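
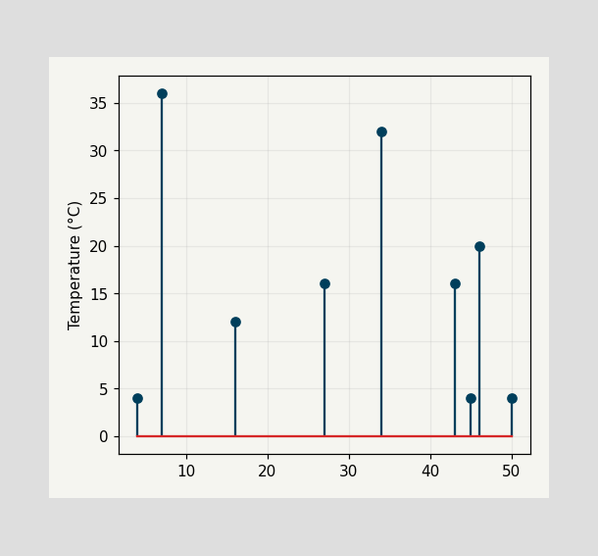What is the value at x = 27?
The stem at x=27 reaches 16°C.

16°C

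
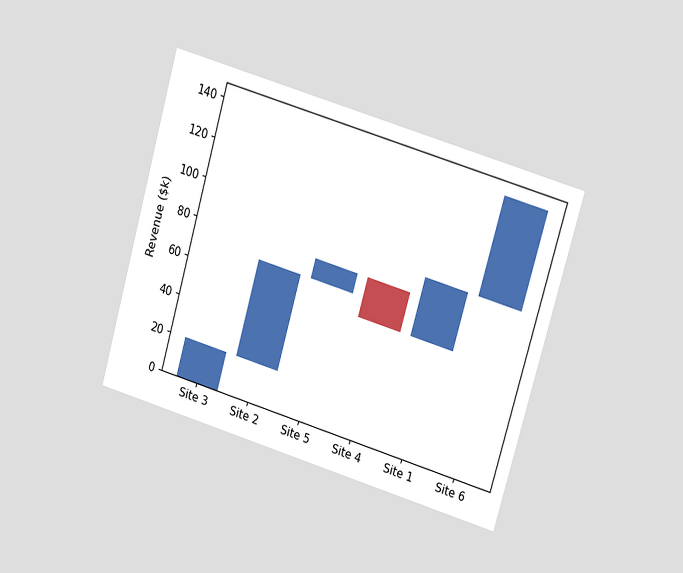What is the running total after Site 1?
The chart is tilted about 16° clockwise and viewed at a slight angle. After Site 1 the running total reaches $90k.

$90k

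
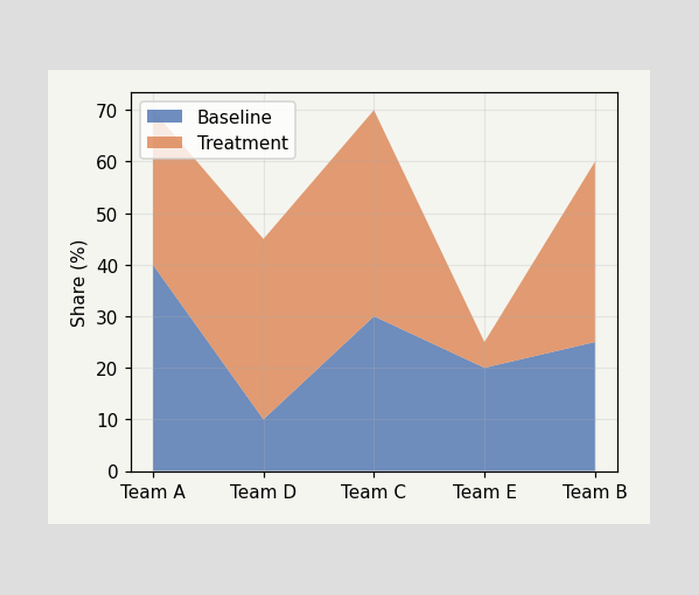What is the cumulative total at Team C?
70%

The stacked total at Team C reaches 70%.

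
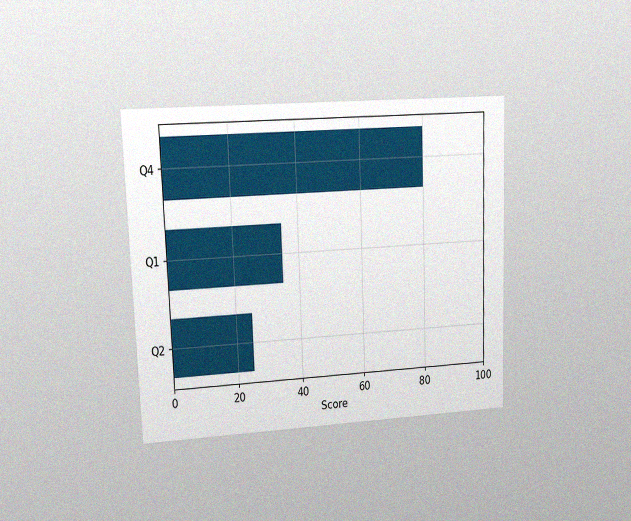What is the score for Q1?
The chart is tilted about 2° counter-clockwise and viewed at a slight angle, with some photo noise. Reading along the chart's x-axis, the Q1 bar reaches 35.

35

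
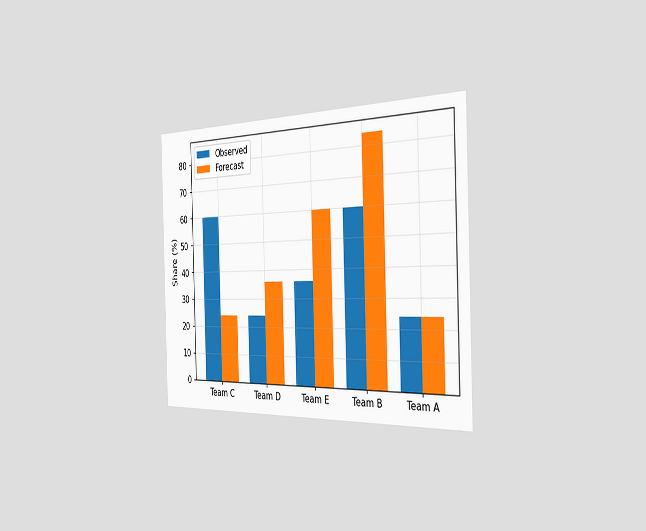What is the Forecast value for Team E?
60%

The chart is viewed slightly from the right. The Forecast bar at Team E reaches 60% on the y-axis.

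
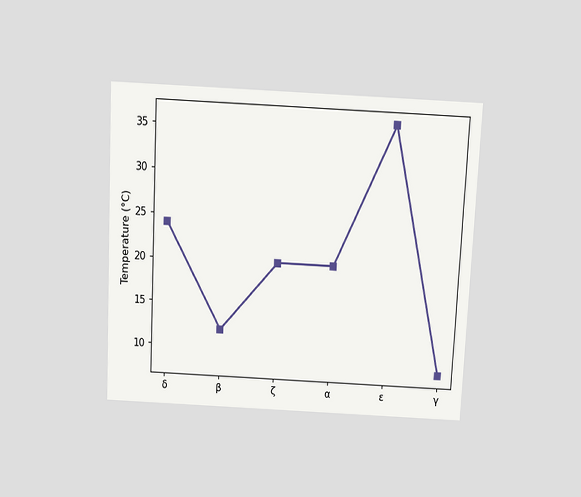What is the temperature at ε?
36°C

The chart is tilted about 3° clockwise and viewed slightly from above. At ε, the line is at 36°C.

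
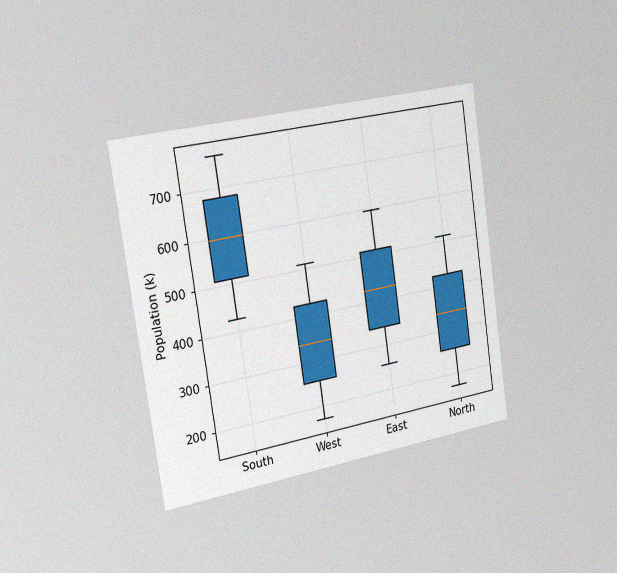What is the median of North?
340k

The chart is tilted about 8° counter-clockwise and viewed slightly from the left, with some photo noise. The median line in the North box sits at 340k.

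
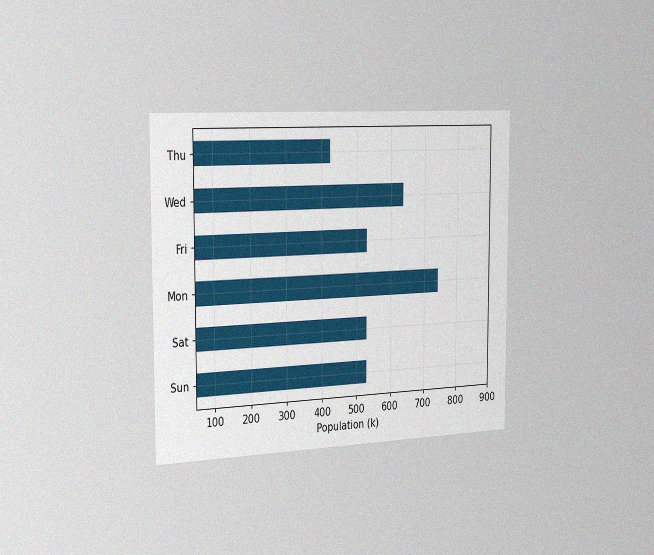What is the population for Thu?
The chart is viewed slightly from the left, with some photo noise. Reading along the chart's x-axis, the Thu bar reaches 424k.

424k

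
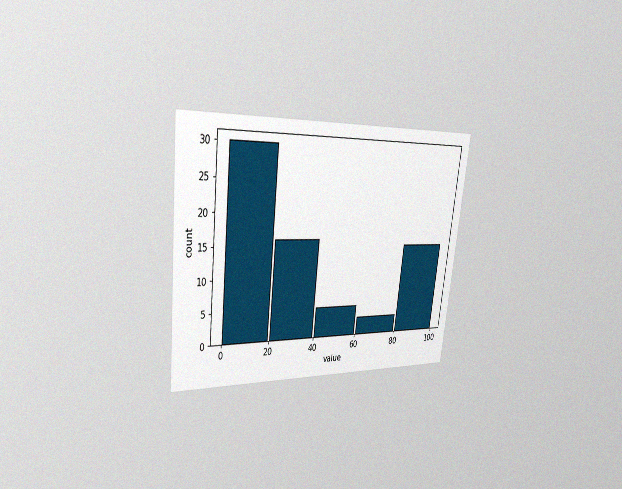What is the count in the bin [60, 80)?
The chart is tilted about 7° clockwise and viewed slightly from the left, with some photo noise. The [60, 80) bin has height 3.

3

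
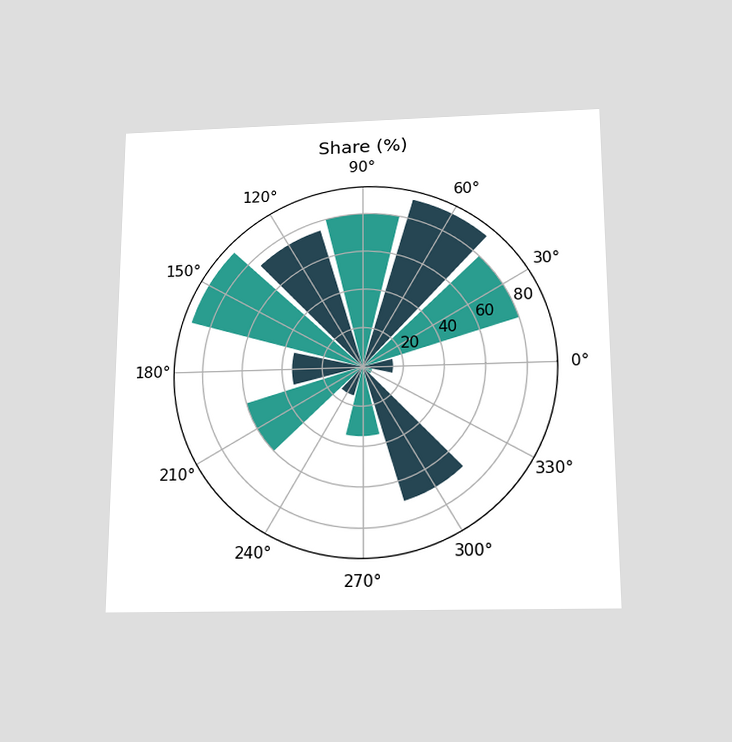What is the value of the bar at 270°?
35%

The chart is viewed slightly from below. The bar at 270° reaches 35% on the radial axis.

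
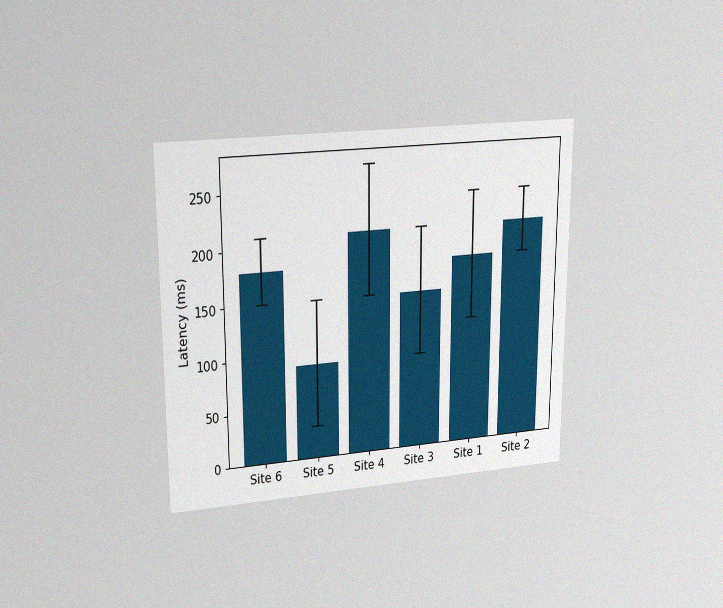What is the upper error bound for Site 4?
The chart is viewed at a slight angle, with some photo noise. The Site 4 bar's upper whisker reaches 270ms.

270ms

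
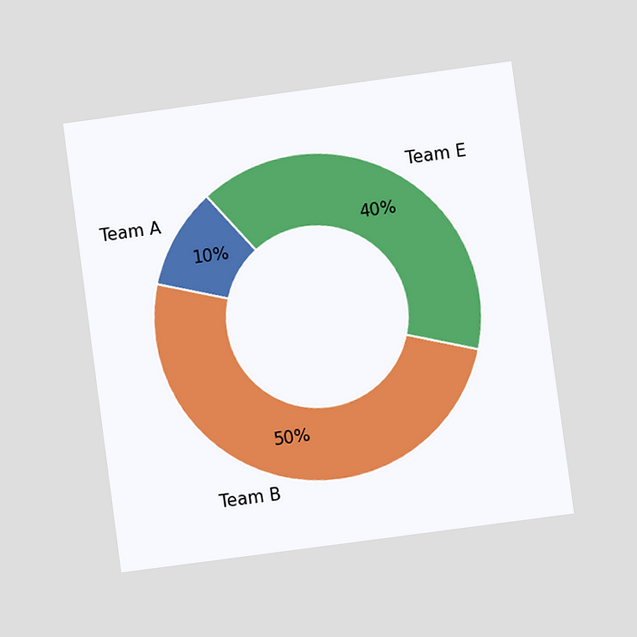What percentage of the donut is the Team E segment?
The chart is tilted about 8° counter-clockwise and viewed at a slight angle. The Team E segment takes up 40% of the ring.

40%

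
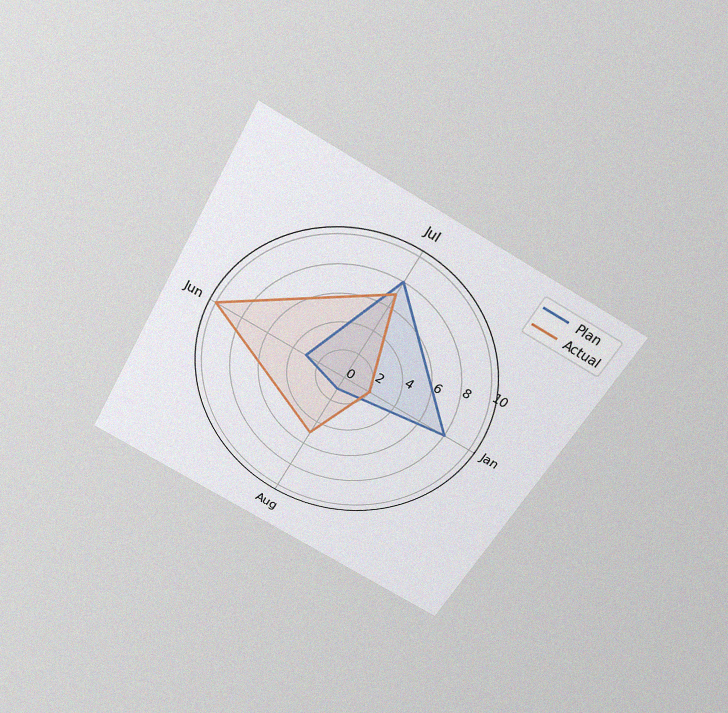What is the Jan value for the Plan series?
8

The chart is tilted about 29° clockwise and viewed slightly from above, with some photo noise. On the Jan axis, Plan reaches 8.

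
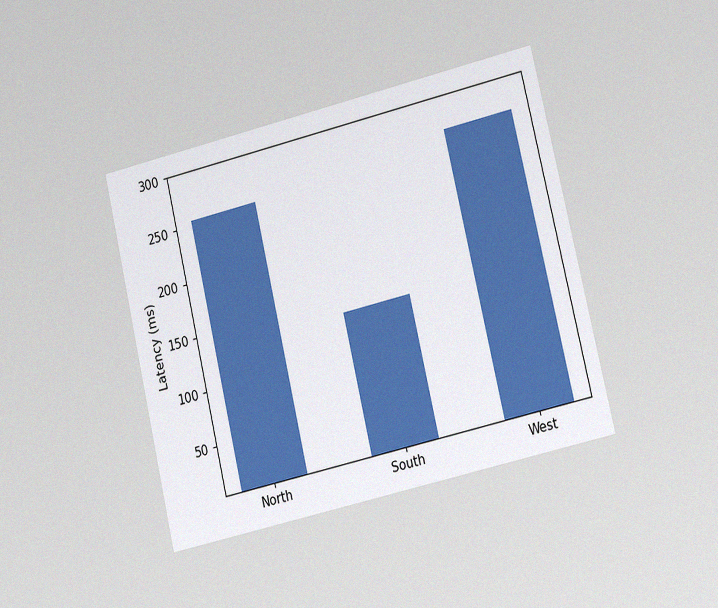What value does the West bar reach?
270ms

The chart is tilted about 13° counter-clockwise and viewed at a slight angle, with some photo noise. Reading along the chart's y-axis, the West bar reaches 270ms.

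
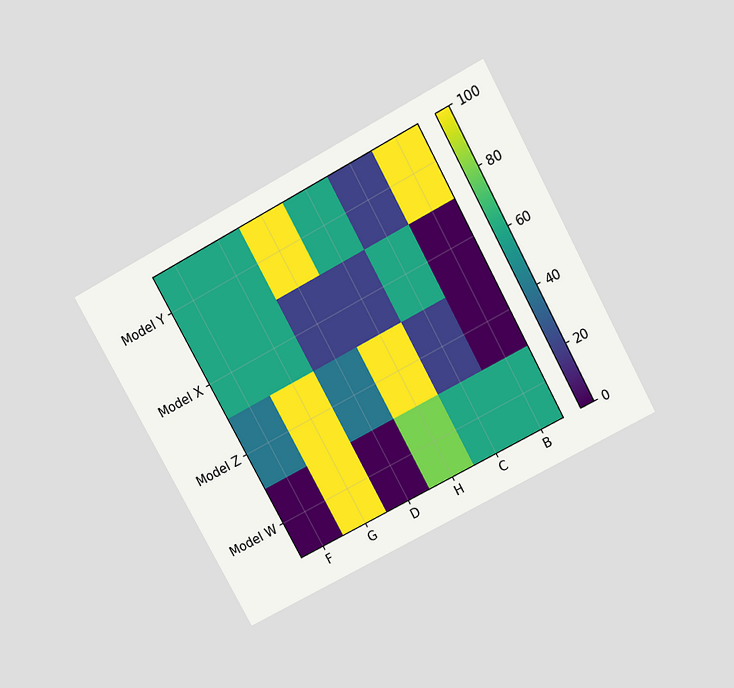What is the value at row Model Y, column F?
60

The chart is tilted about 29° counter-clockwise and viewed slightly from above. Matching cell (Model Y, F) against the colorbar gives 60.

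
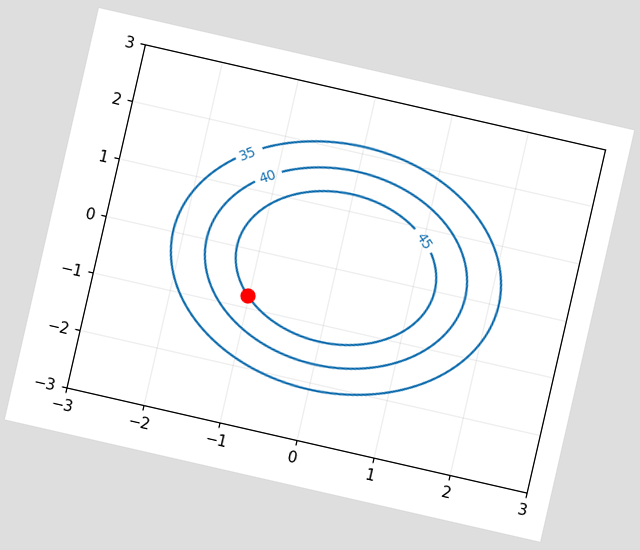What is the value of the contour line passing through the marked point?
The chart is tilted about 13° clockwise. The marked point sits on the contour labelled 45.

45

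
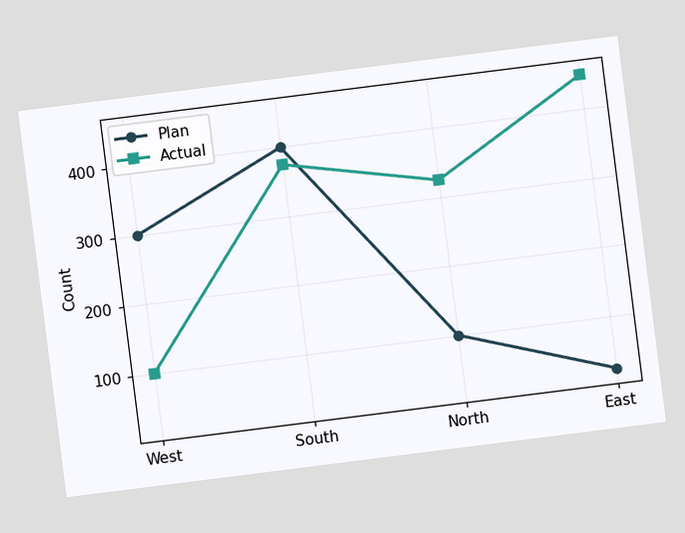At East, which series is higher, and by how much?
Actual, by 425

The chart is tilted about 7° counter-clockwise. At East, Actual sits above the other line by 425.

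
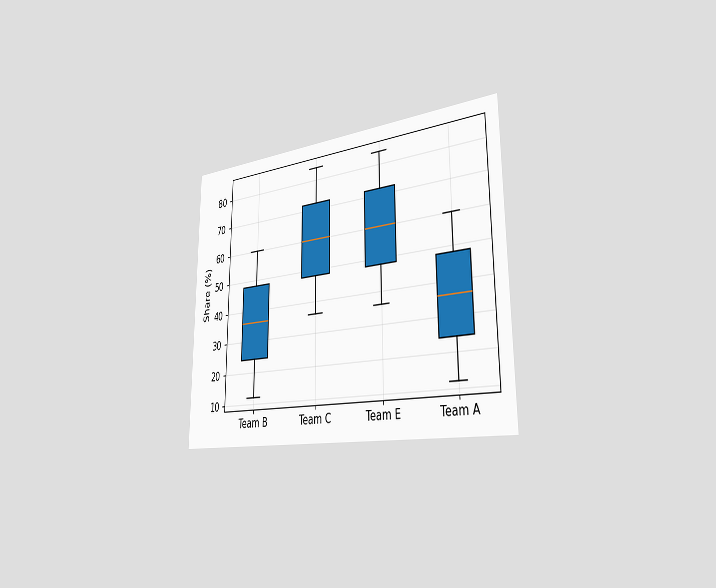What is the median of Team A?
The chart is viewed slightly from the right. The median line in the Team A box sits at 36%.

36%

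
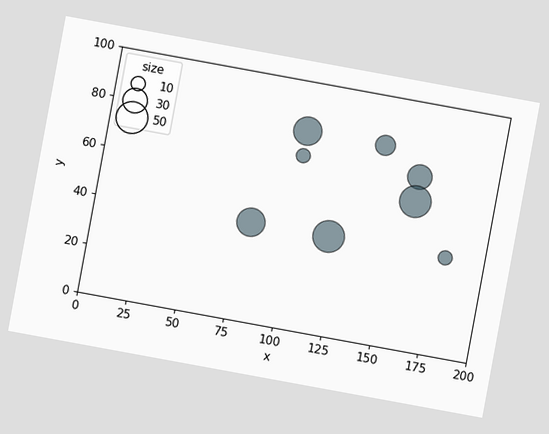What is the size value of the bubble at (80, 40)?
40

The chart is tilted about 10° clockwise. Matching the bubble at (80, 40) against the size legend gives 40.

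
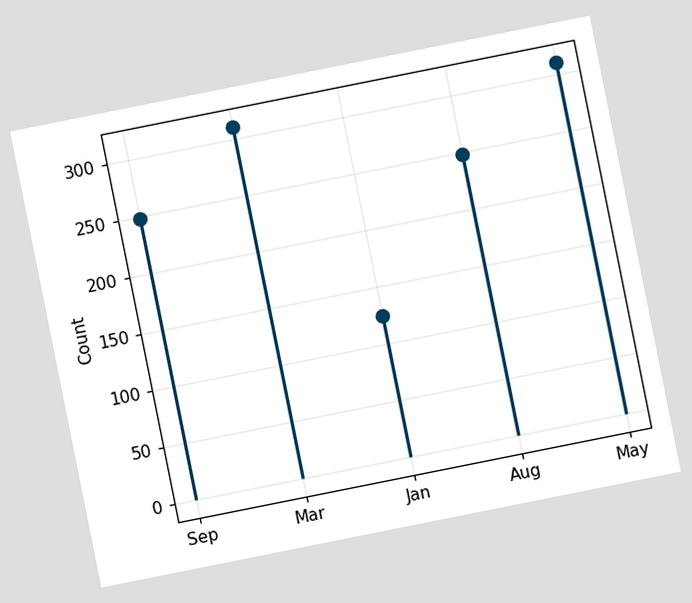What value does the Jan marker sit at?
The chart is tilted about 11° counter-clockwise. The Jan marker sits at 124.

124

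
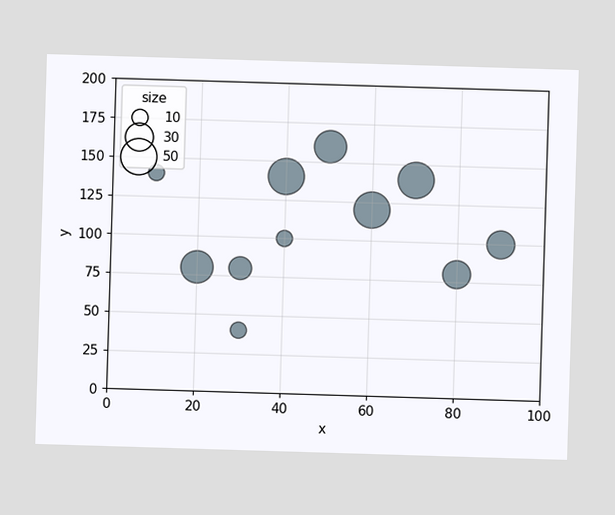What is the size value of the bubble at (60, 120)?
Matching the bubble at (60, 120) against the size legend gives 50.

50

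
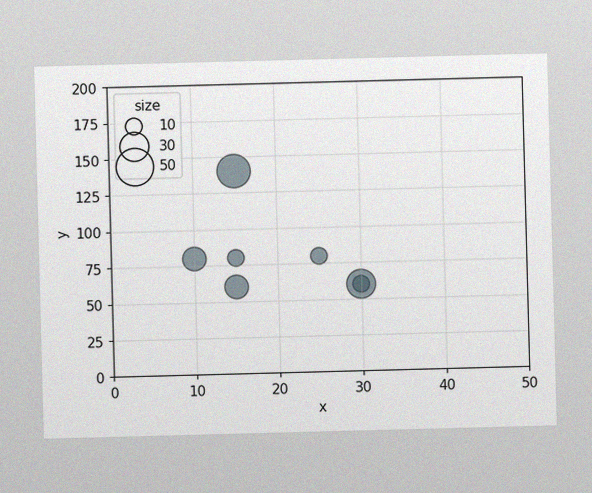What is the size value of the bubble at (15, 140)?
40

The image has some photo noise and uneven lighting. Matching the bubble at (15, 140) against the size legend gives 40.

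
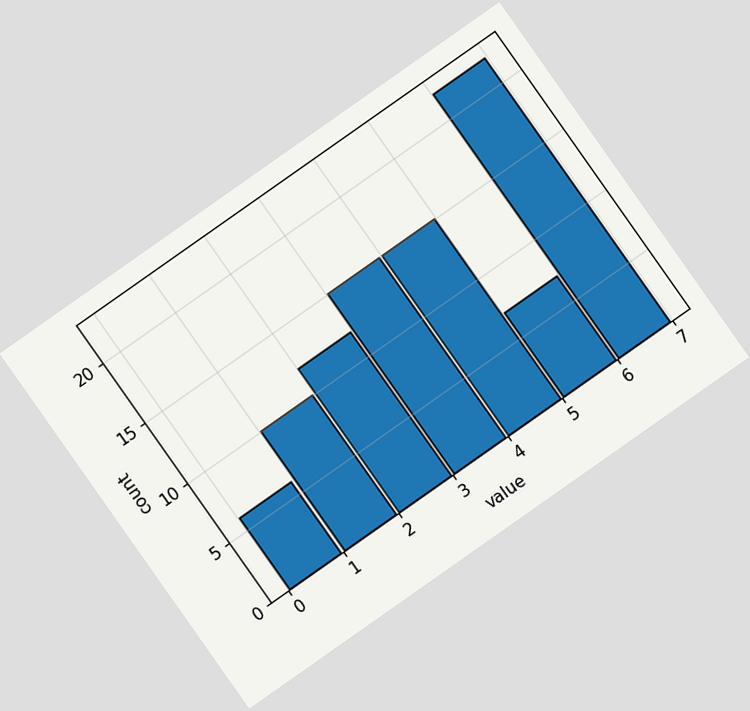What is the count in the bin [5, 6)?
The chart is tilted about 35° counter-clockwise. The [5, 6) bin has height 7.

7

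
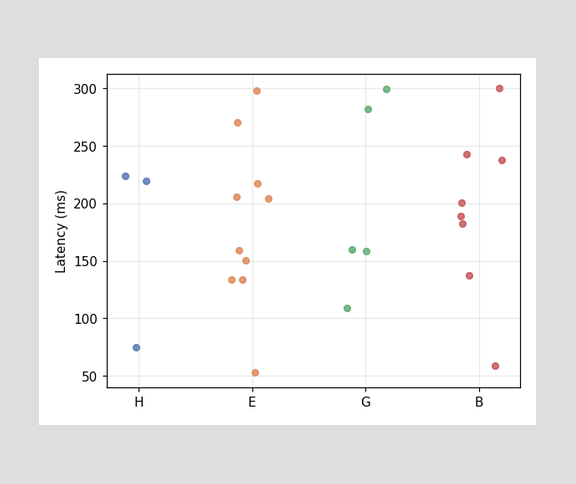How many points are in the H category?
Counting the markers in the H column gives 3.

3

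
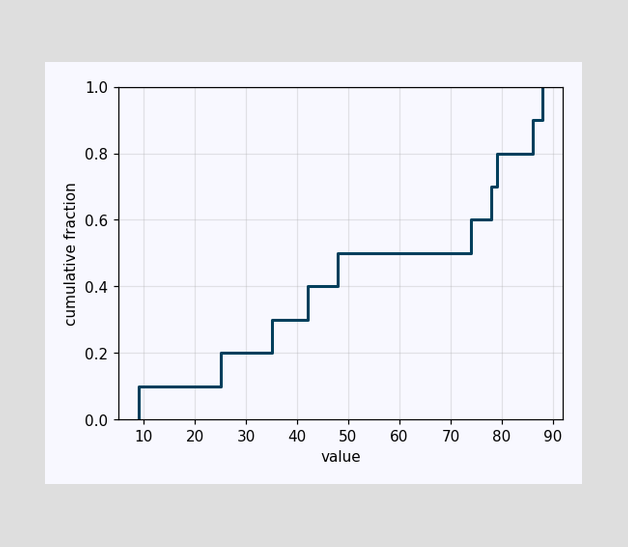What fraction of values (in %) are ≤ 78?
70%

At x=78 the ECDF step is at 70%.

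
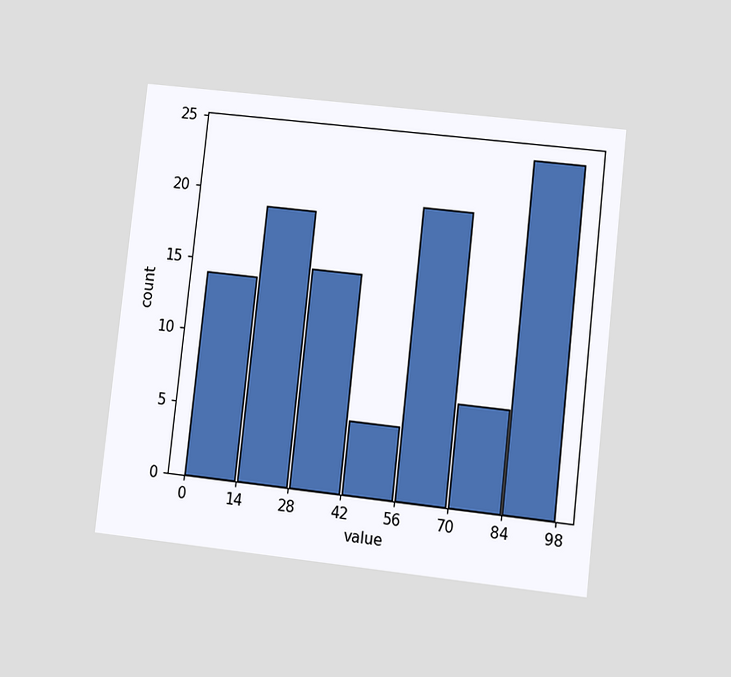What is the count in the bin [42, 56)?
The chart is tilted about 6° clockwise and viewed at a slight angle. The [42, 56) bin has height 5.

5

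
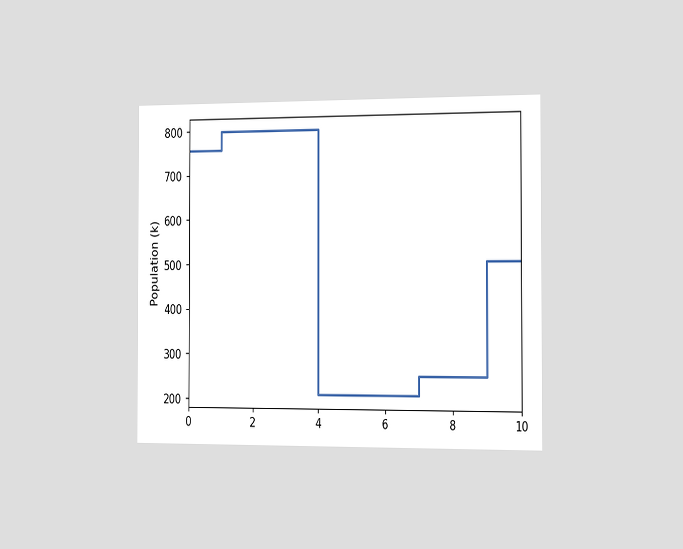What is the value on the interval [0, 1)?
756k

The chart is viewed slightly from the right. On [0, 1) the step sits at 756k.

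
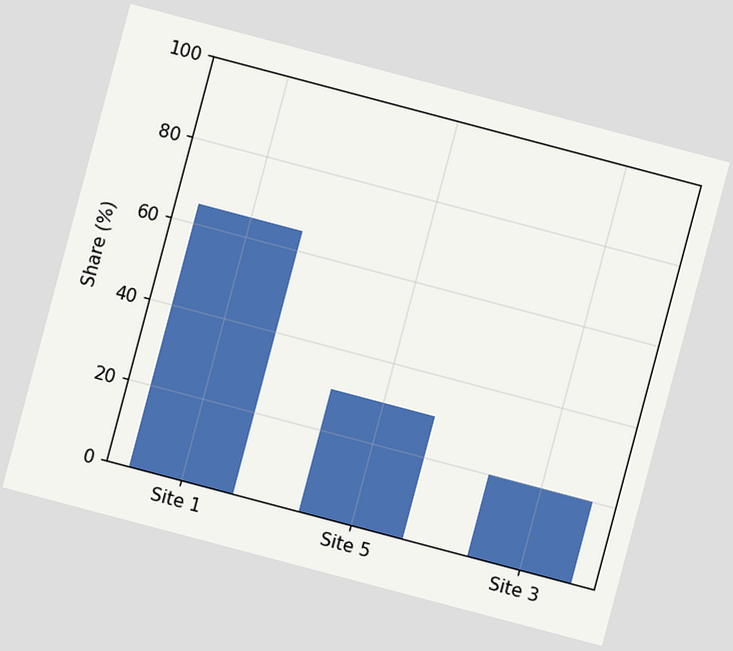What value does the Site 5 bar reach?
The chart is tilted about 15° clockwise. Reading along the chart's y-axis, the Site 5 bar reaches 30%.

30%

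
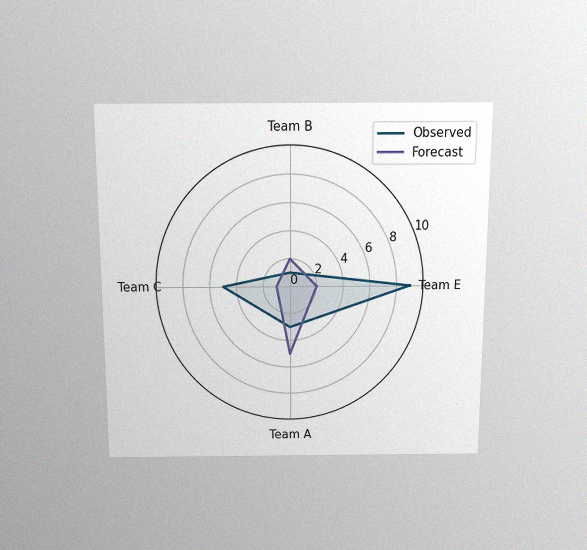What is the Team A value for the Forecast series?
5

The chart is viewed slightly from above, with some photo noise. On the Team A axis, Forecast reaches 5.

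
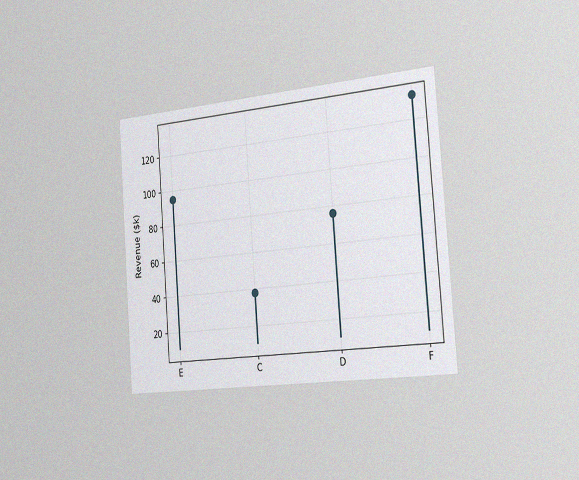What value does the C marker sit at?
$38k

The chart is tilted about 4° counter-clockwise and viewed slightly from the right, with some photo noise. The C marker sits at $38k.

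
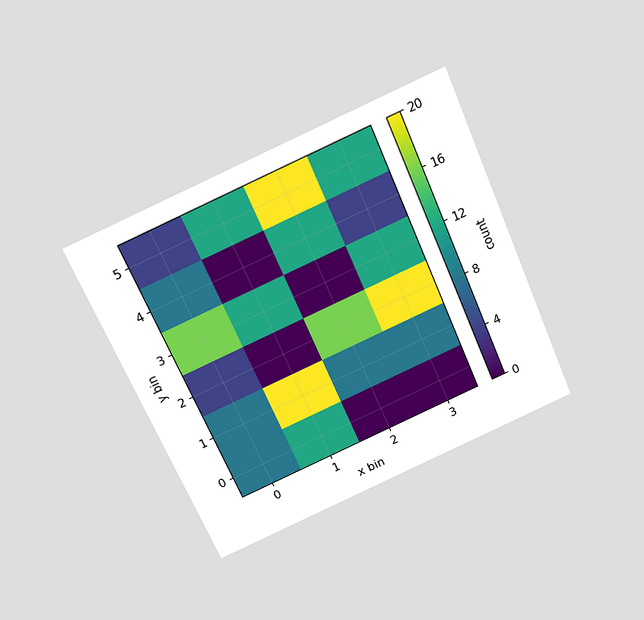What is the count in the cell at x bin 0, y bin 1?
The chart is tilted about 23° counter-clockwise and viewed slightly from above. Matching the cell (0, 1) against the colorbar gives 8.

8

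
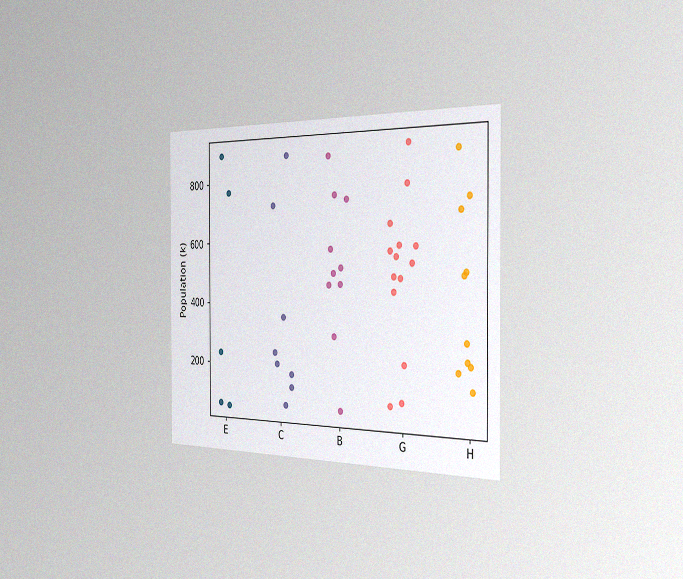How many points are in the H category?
10

The chart is viewed slightly from the right, with some photo noise. Counting the markers in the H column gives 10.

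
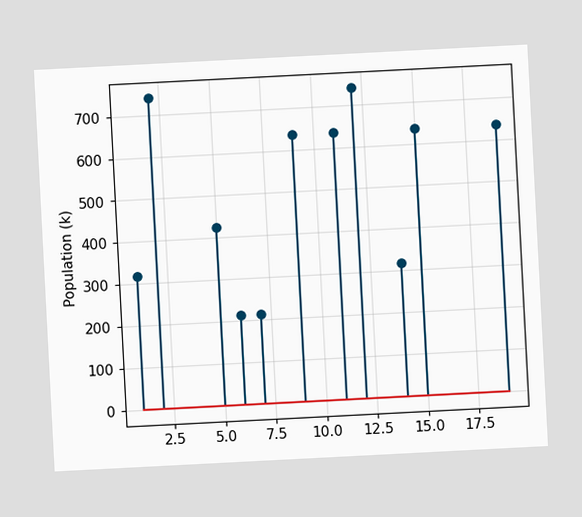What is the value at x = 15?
The chart is tilted about 3° counter-clockwise. The stem at x=15 reaches 636k.

636k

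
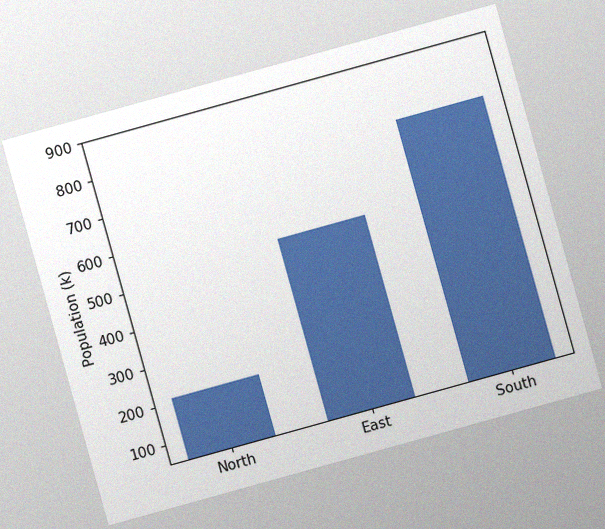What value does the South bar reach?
742k

The chart is tilted about 16° counter-clockwise, with some photo noise. Reading along the chart's y-axis, the South bar reaches 742k.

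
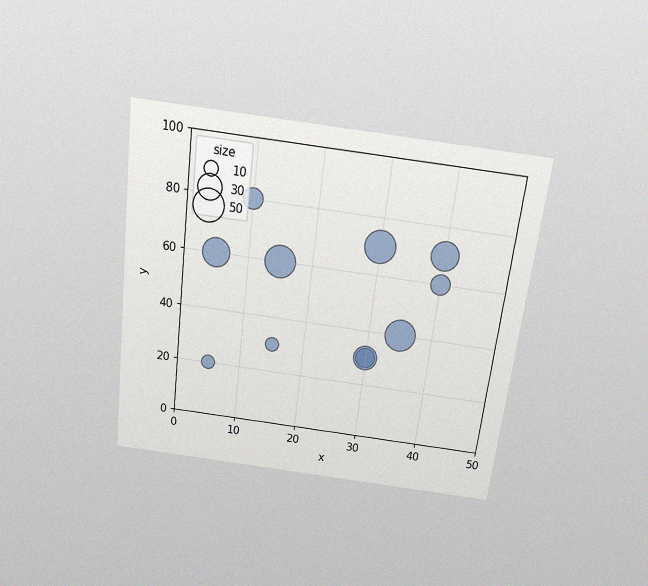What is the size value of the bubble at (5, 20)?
The chart is tilted about 7° clockwise and viewed slightly from above, with some photo noise. Matching the bubble at (5, 20) against the size legend gives 10.

10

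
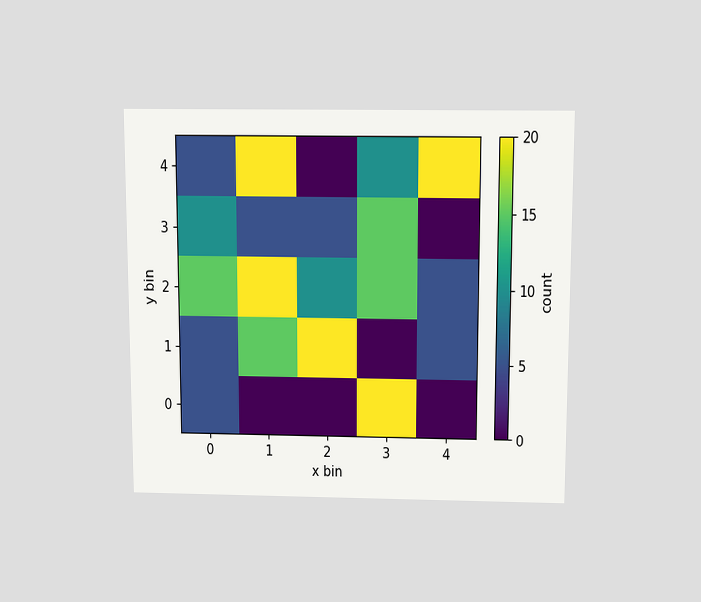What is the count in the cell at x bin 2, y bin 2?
The chart is viewed slightly from above. Matching the cell (2, 2) against the colorbar gives 10.

10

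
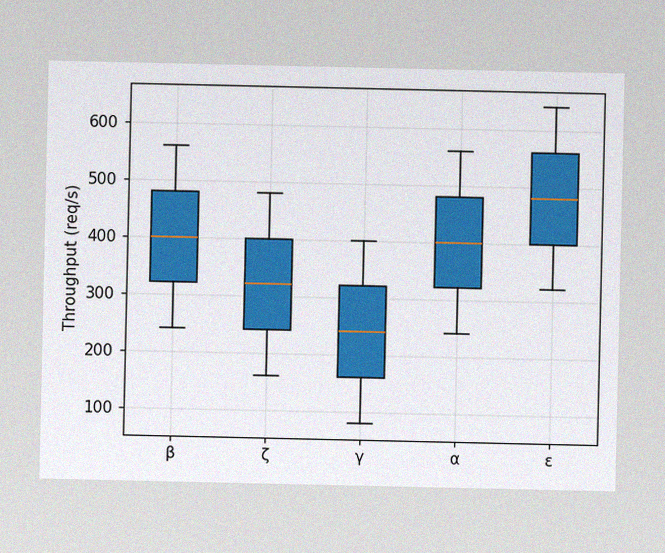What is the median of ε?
480req/s

The image has some photo noise and uneven lighting. The median line in the ε box sits at 480req/s.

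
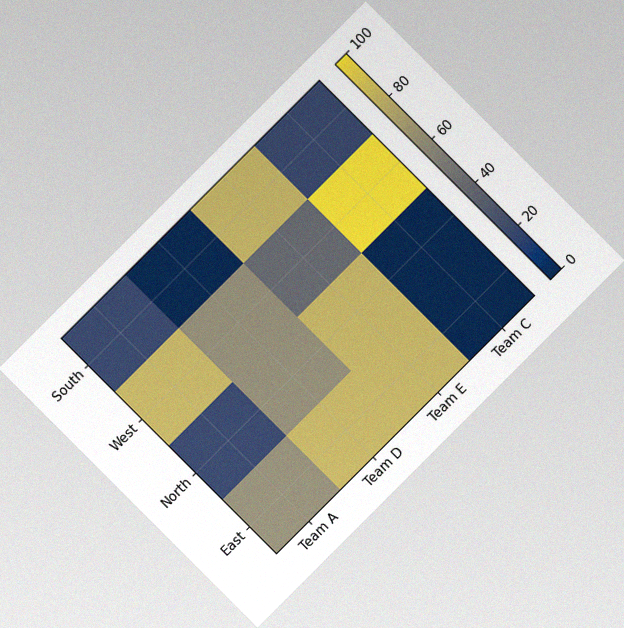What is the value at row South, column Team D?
The chart is tilted about 45° counter-clockwise, with some photo noise. Matching cell (South, Team D) against the colorbar gives 0.

0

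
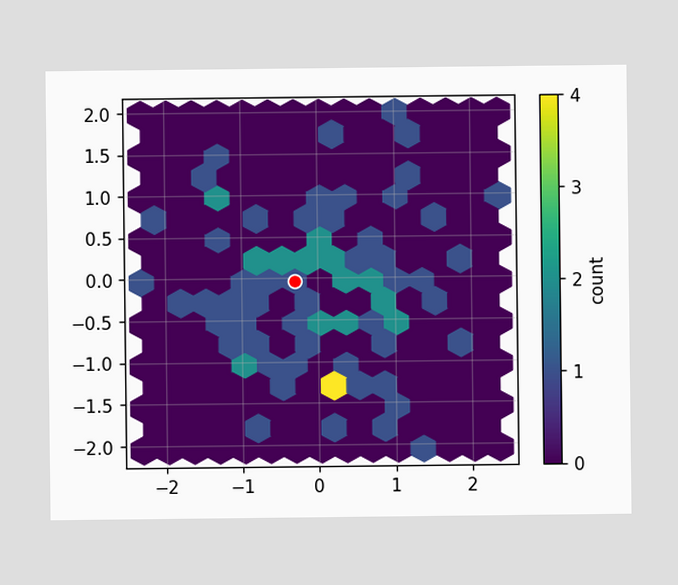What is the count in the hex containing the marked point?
1

The marked hex reads 1 on the colorbar.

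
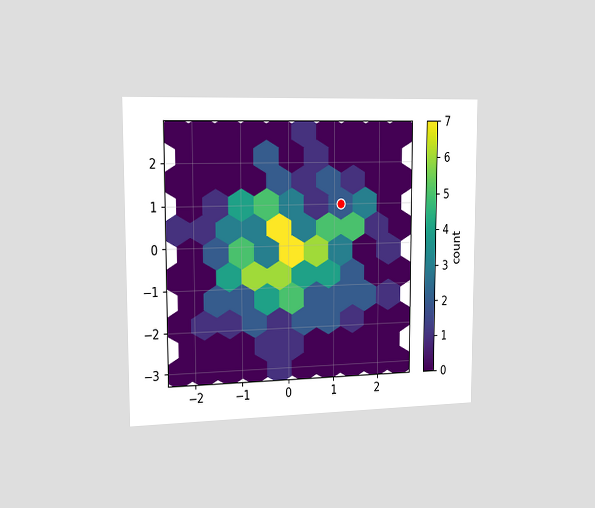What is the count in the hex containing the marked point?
The chart is viewed slightly from the left. The marked hex reads 2 on the colorbar.

2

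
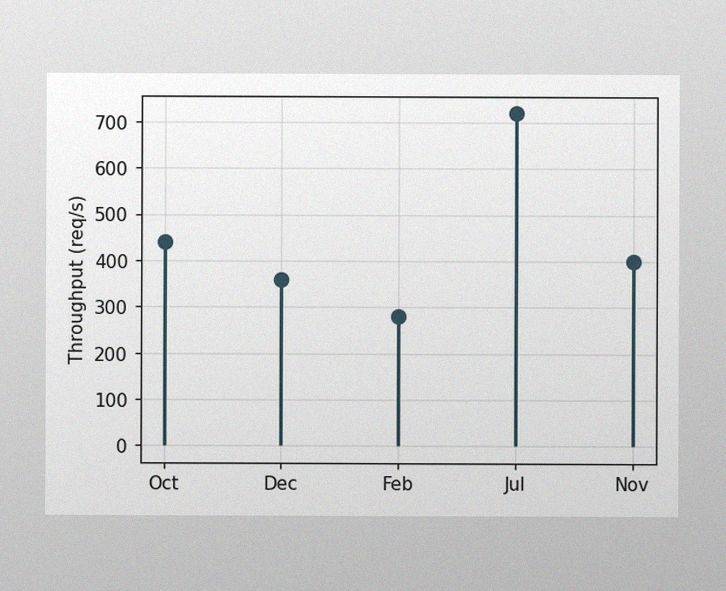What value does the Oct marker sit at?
The image has some photo noise and uneven lighting. The Oct marker sits at 440req/s.

440req/s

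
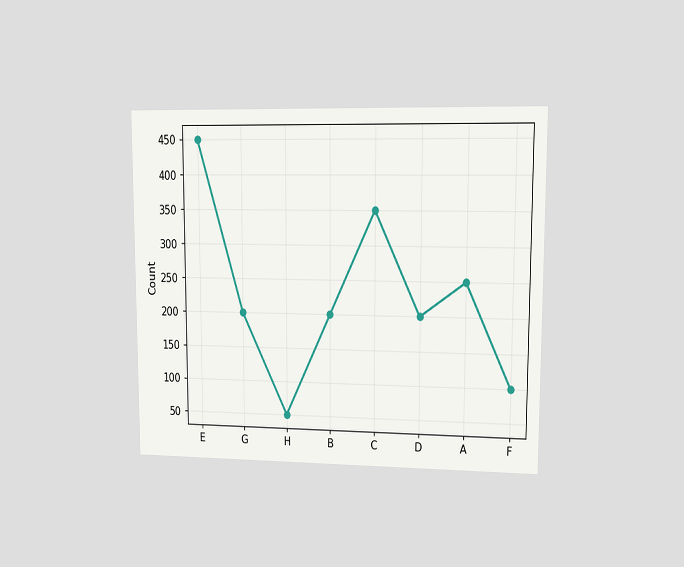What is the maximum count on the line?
The chart is viewed at a slight angle. The highest point is at E, and reading across to the y-axis gives 450.

450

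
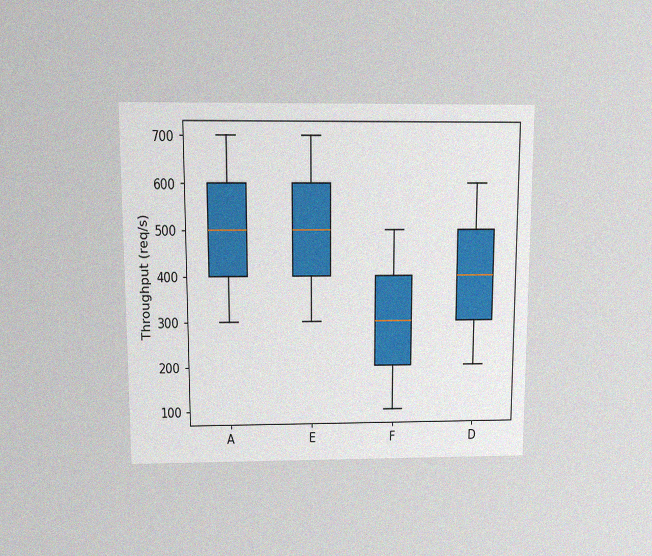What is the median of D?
400req/s

The chart is viewed slightly from above, with some photo noise. The median line in the D box sits at 400req/s.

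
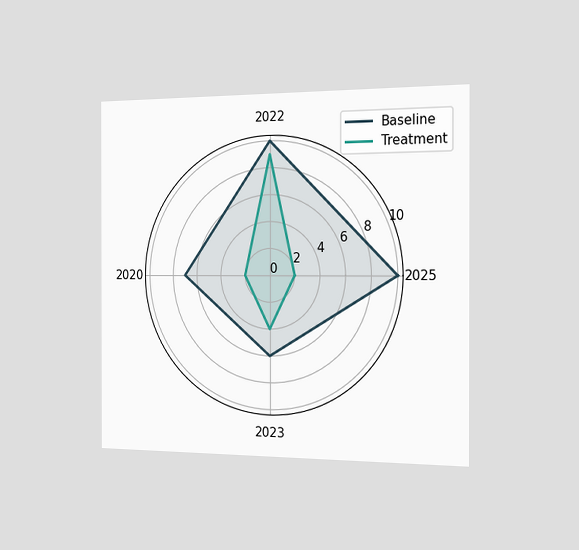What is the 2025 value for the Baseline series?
The chart is viewed slightly from the right. On the 2025 axis, Baseline reaches 10.

10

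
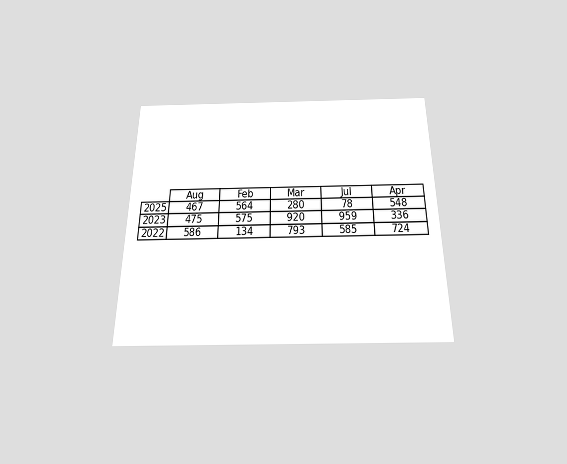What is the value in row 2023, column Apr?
The chart is viewed slightly from below. The (2023, Apr) cell reads 336.

336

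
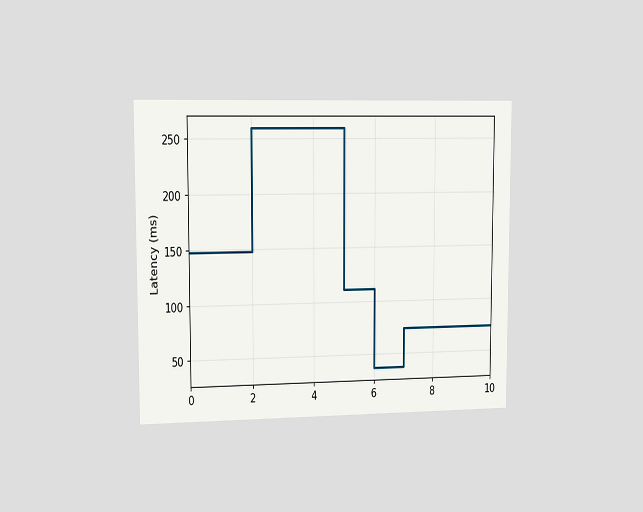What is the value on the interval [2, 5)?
259ms

The chart is viewed slightly from the left. On [2, 5) the step sits at 259ms.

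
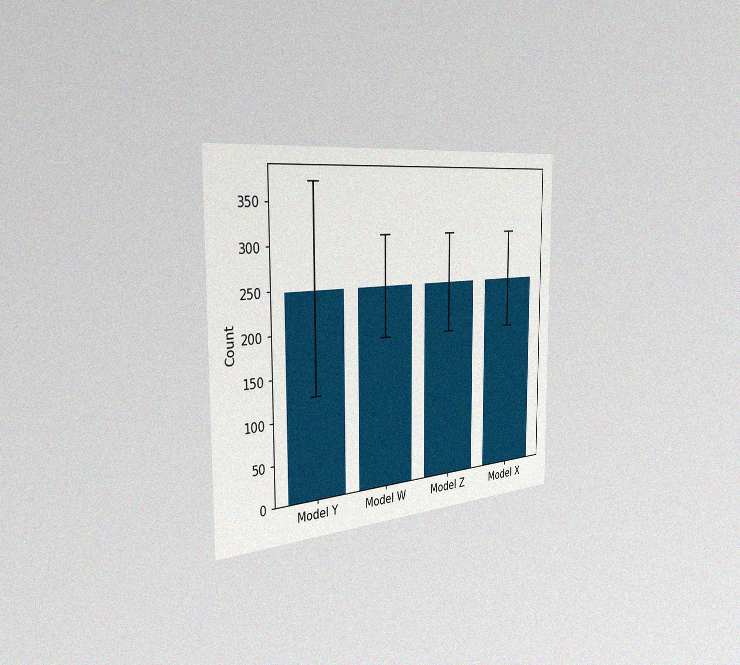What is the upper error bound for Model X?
The chart is viewed slightly from the left, with some photo noise. The Model X bar's upper whisker reaches 310.

310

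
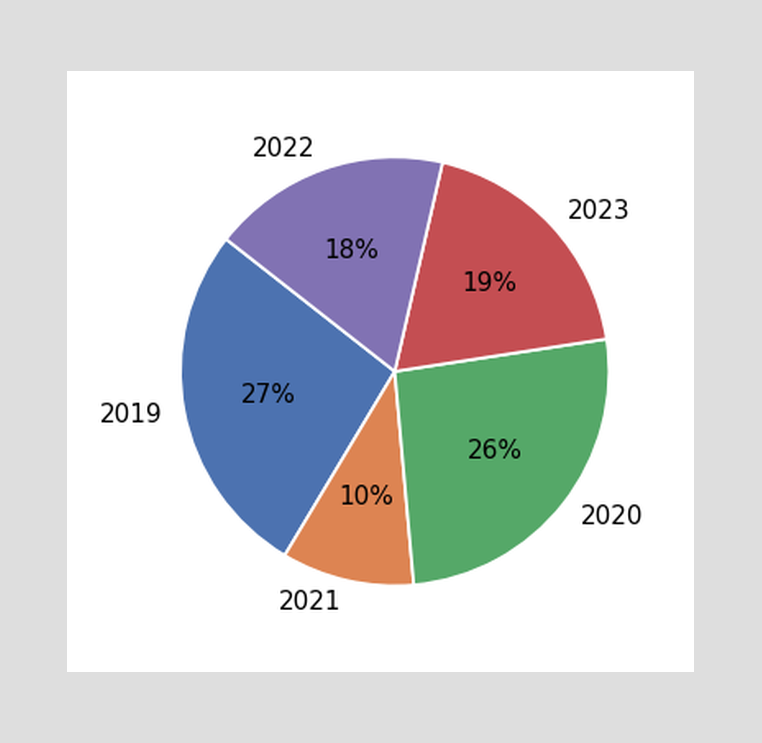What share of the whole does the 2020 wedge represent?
The 2020 slice takes up 26% of the pie.

26%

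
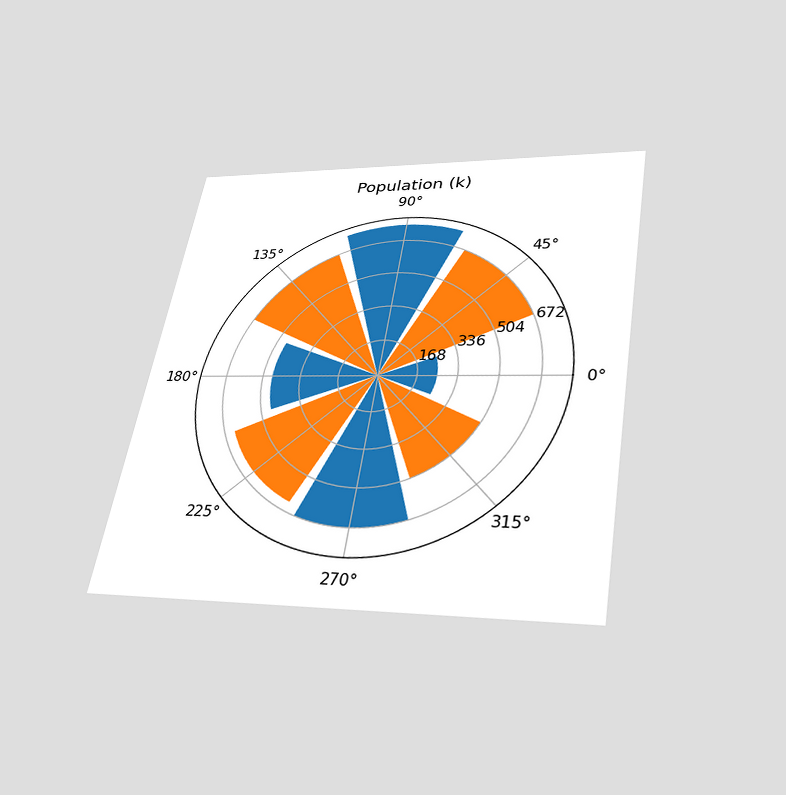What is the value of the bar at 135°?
672k

The chart is tilted about 10° clockwise and viewed slightly from below. The bar at 135° reaches 672k on the radial axis.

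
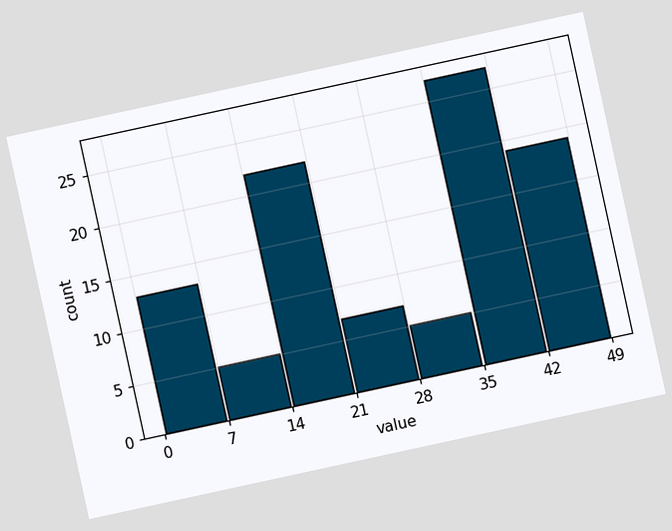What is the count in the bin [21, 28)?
7

The chart is tilted about 12° counter-clockwise. The [21, 28) bin has height 7.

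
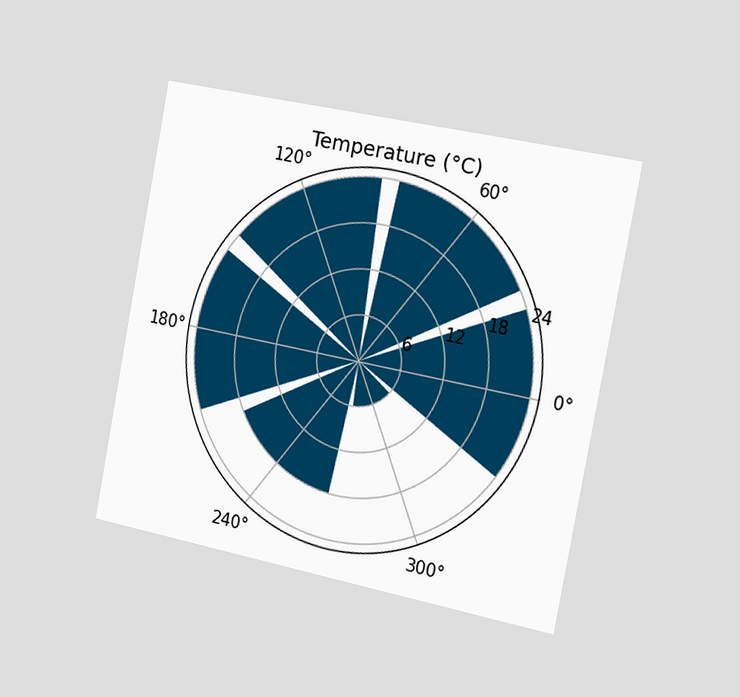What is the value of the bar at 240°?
The chart is tilted about 11° clockwise and viewed slightly from the right. The bar at 240° reaches 18°C on the radial axis.

18°C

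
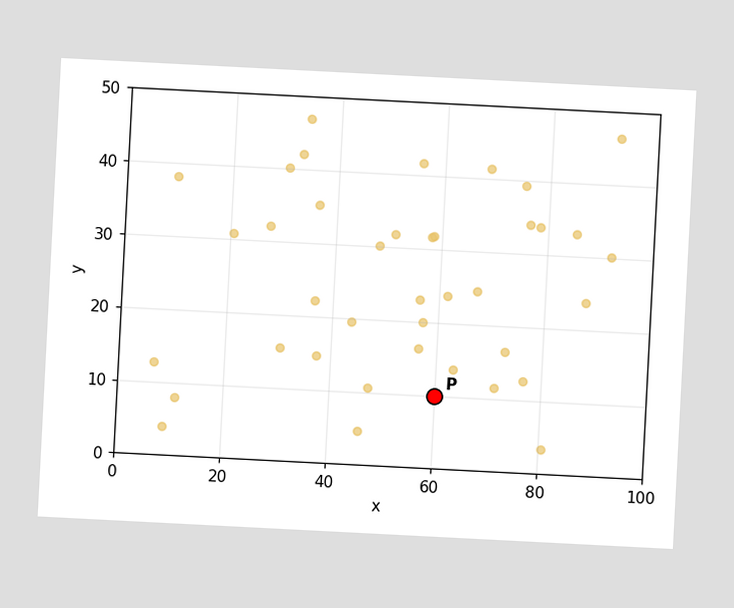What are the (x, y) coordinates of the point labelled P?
(60, 10)

The chart is tilted about 3° clockwise. Following the gridlines from P to each axis, P sits at (60, 10).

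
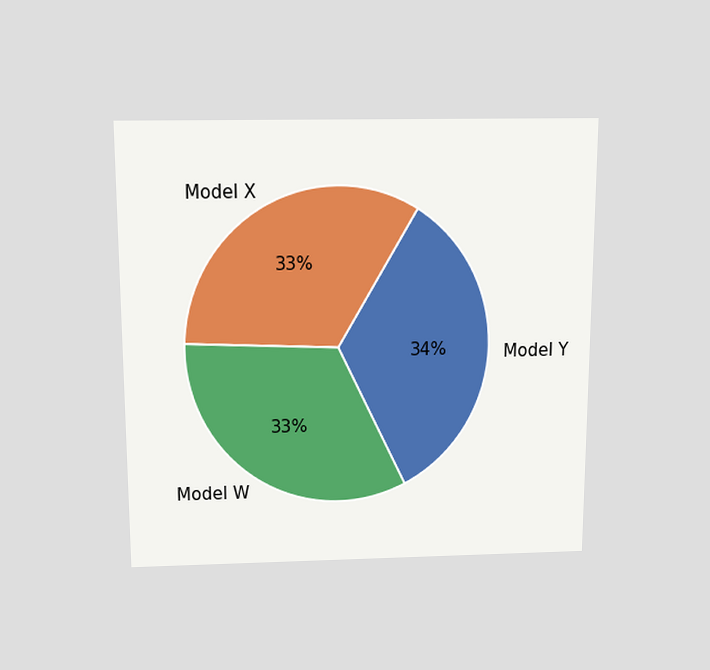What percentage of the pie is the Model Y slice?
The chart is viewed slightly from above. The Model Y slice takes up 34% of the pie.

34%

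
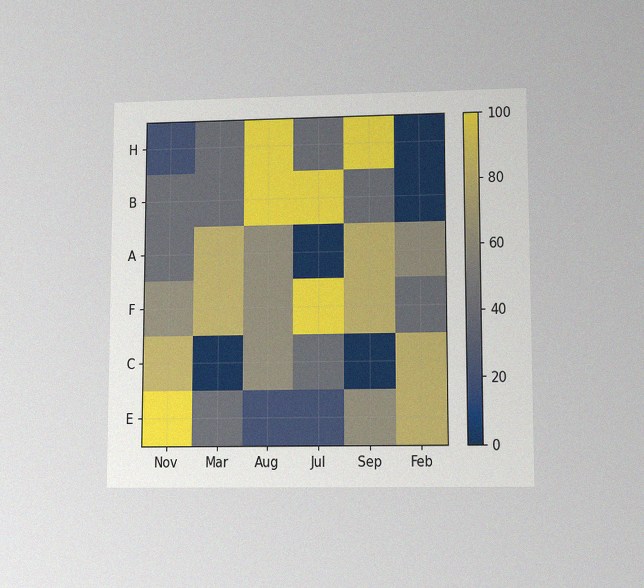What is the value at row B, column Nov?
The chart is viewed at a slight angle, with some photo noise. Matching cell (B, Nov) against the colorbar gives 40.

40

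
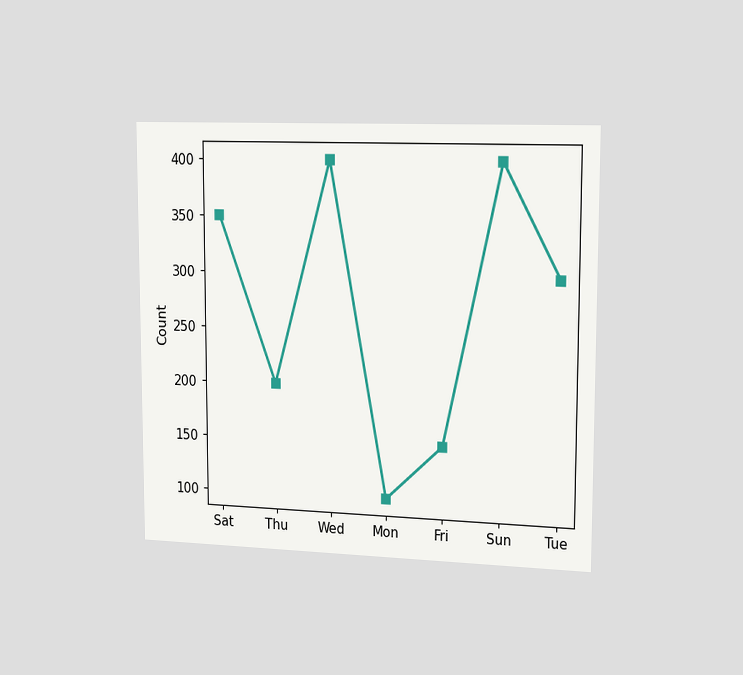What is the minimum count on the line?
100

The chart is viewed slightly from the right. The lowest point is at Mon, and reading across to the y-axis gives 100.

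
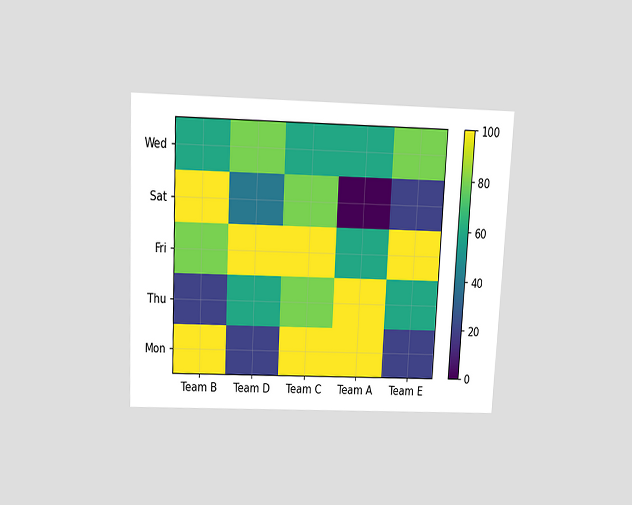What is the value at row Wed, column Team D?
80

The chart is tilted about 3° clockwise and viewed slightly from above. Matching cell (Wed, Team D) against the colorbar gives 80.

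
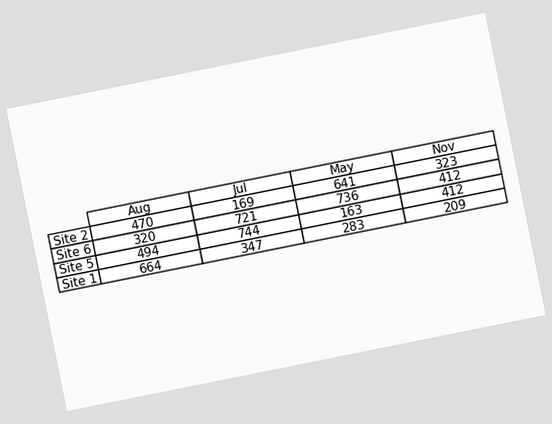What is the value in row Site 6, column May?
736

The chart is tilted about 11° counter-clockwise. The (Site 6, May) cell reads 736.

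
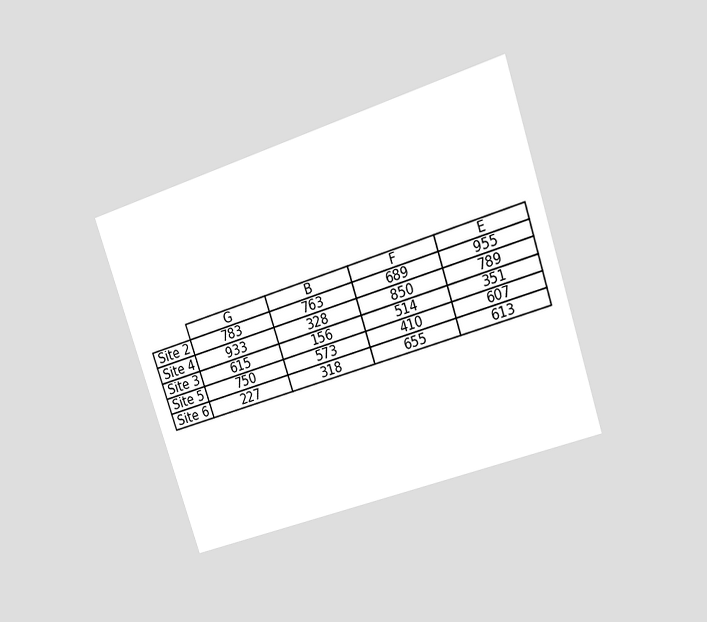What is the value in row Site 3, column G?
The chart is tilted about 18° counter-clockwise and viewed at a slight angle. The (Site 3, G) cell reads 615.

615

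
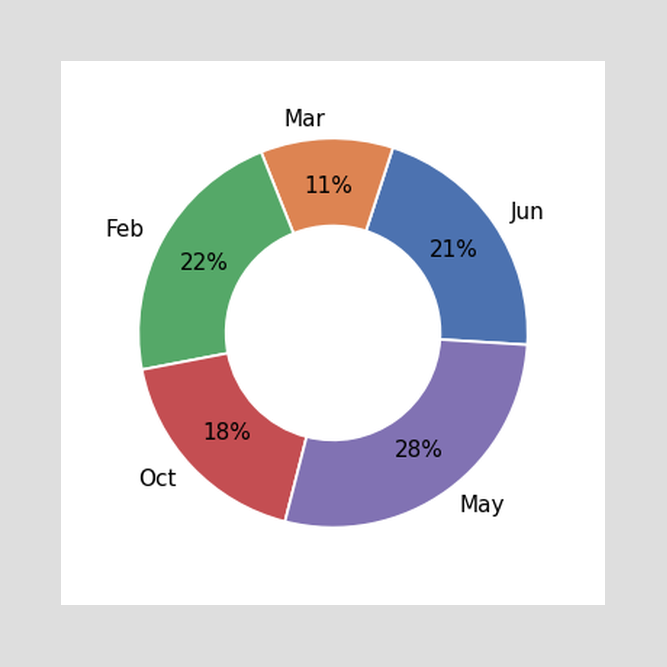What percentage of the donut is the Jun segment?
The Jun segment takes up 21% of the ring.

21%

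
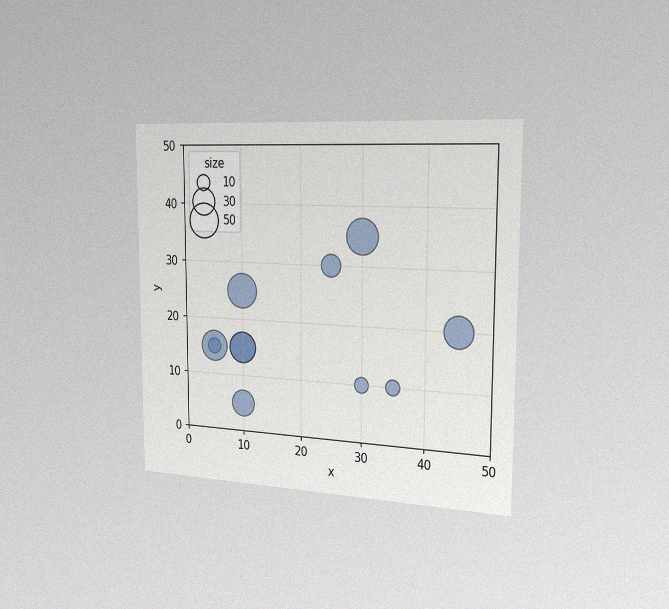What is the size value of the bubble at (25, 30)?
20

The chart is viewed slightly from the right, with some photo noise. Matching the bubble at (25, 30) against the size legend gives 20.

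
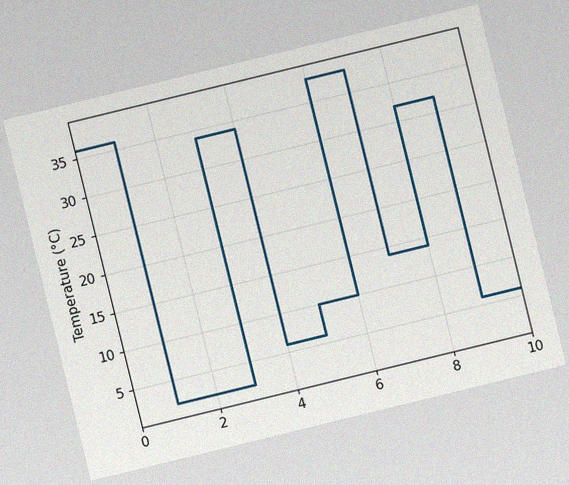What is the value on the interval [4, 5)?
The chart is tilted about 14° counter-clockwise, with some photo noise. On [4, 5) the step sits at 6°C.

6°C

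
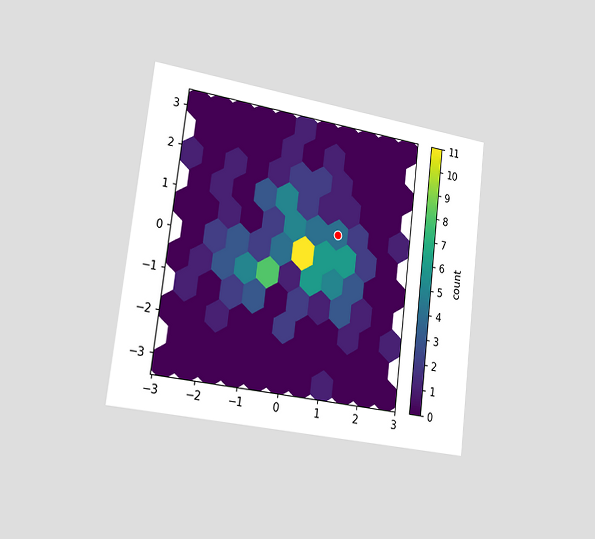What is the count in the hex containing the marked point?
The chart is tilted about 7° clockwise and viewed slightly from the left. The marked hex reads 4 on the colorbar.

4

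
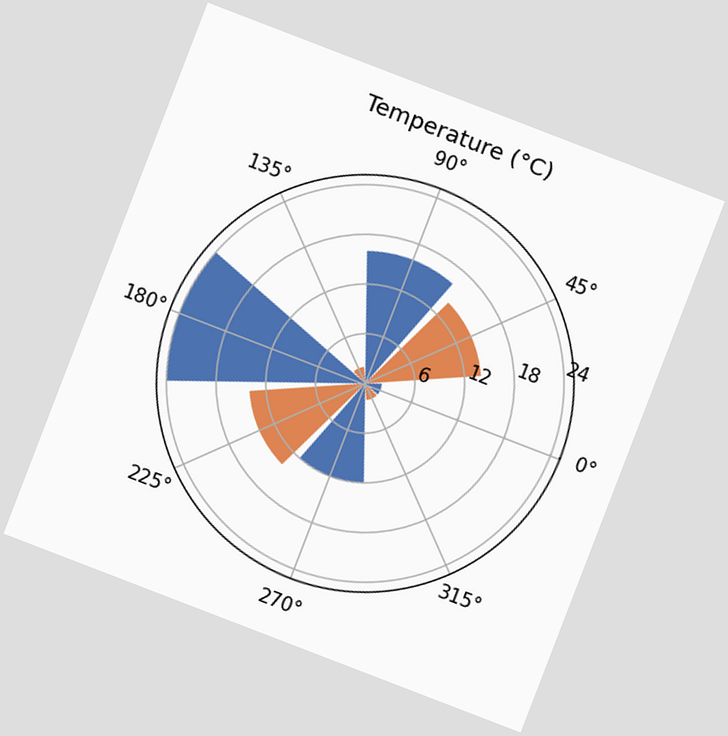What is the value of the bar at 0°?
The chart is tilted about 21° clockwise. The bar at 0° reaches 2°C on the radial axis.

2°C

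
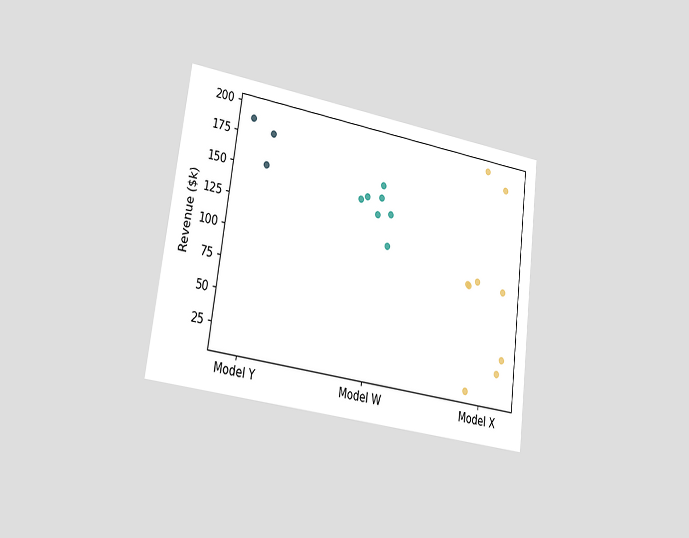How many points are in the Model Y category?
The chart is tilted about 8° clockwise and viewed slightly from the left. Counting the markers in the Model Y column gives 3.

3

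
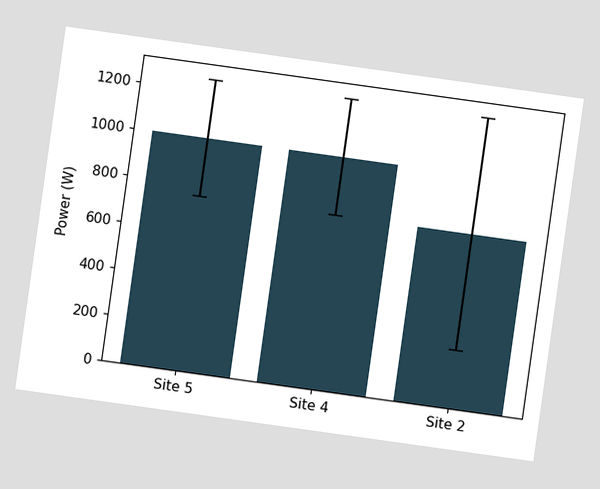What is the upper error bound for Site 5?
1250W

The chart is tilted about 8° clockwise. The Site 5 bar's upper whisker reaches 1250W.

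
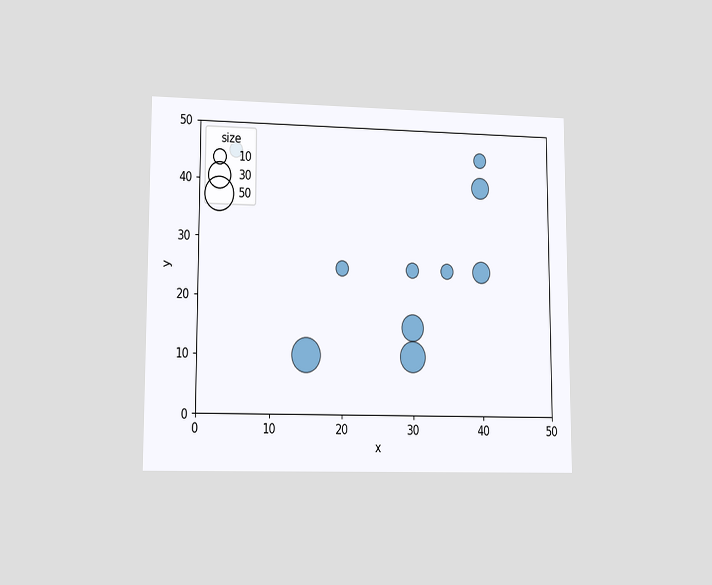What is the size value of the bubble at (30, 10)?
40

The chart is viewed at a slight angle. Matching the bubble at (30, 10) against the size legend gives 40.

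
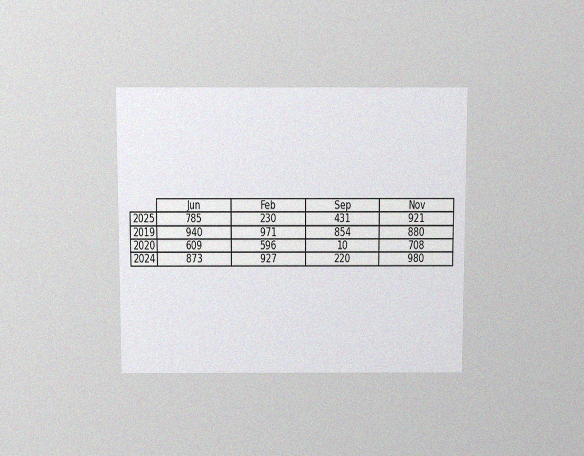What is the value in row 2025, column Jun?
The chart is viewed slightly from above, with some photo noise. The (2025, Jun) cell reads 785.

785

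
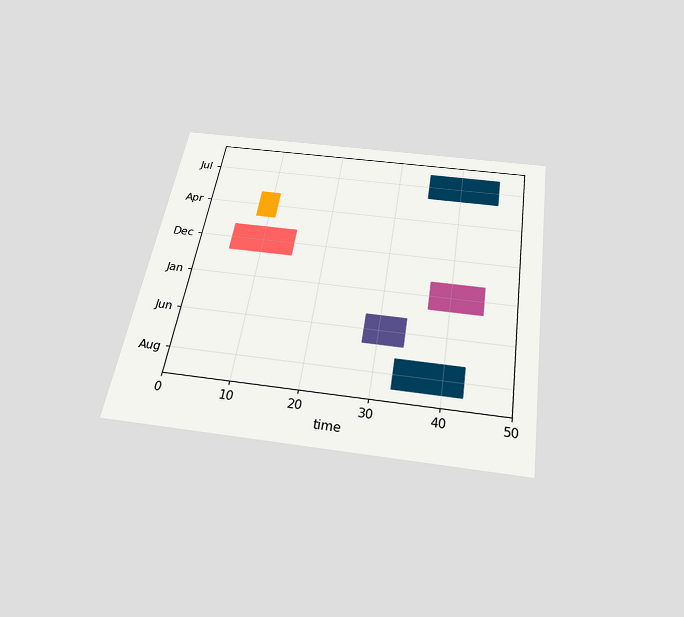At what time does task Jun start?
The chart is tilted about 9° clockwise and viewed slightly from below. The Jun bar begins at t=28.

28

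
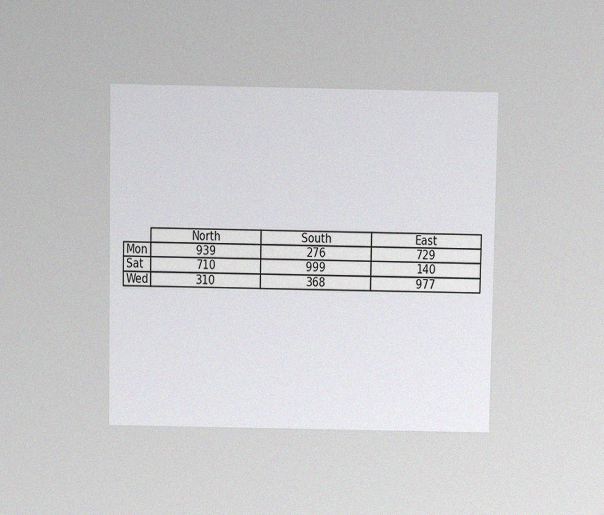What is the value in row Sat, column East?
140

The chart is viewed slightly from above, with some photo noise. The (Sat, East) cell reads 140.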